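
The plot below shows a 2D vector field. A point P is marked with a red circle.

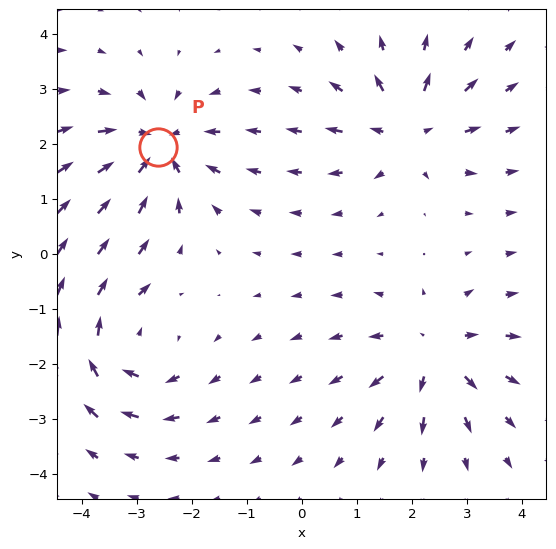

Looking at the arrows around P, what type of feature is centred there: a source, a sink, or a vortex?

sink

At P (-2.6, 1.9) the arrows converge inward. Divergence about -6, curl ≈0 — negative divergence with near-zero curl is a sink.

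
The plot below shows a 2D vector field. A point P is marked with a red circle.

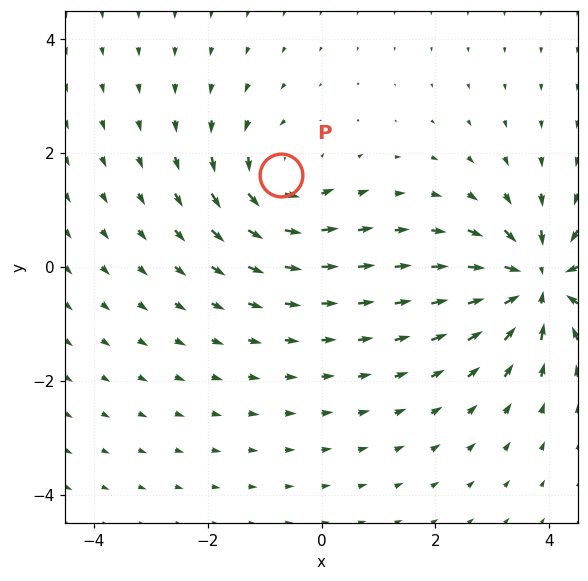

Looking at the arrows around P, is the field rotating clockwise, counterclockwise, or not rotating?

Near P at (-0.7, 1.6) the arrows circulate counterclockwise. The curl (z-component) there is about +4; positive curl means counterclockwise rotation.

counterclockwise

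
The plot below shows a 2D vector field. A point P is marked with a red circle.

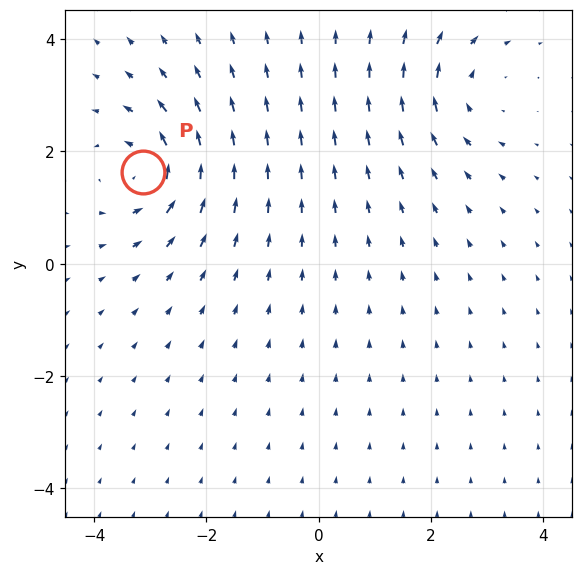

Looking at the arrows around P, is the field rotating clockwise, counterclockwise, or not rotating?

Near P at (-3.1, 1.6) the arrows circulate counterclockwise. The curl (z-component) there is about +5; positive curl means counterclockwise rotation.

counterclockwise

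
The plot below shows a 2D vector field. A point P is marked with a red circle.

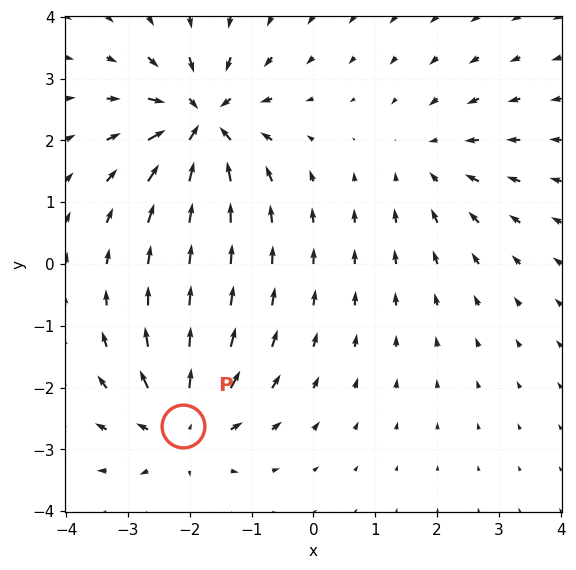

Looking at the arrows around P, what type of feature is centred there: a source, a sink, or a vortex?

At P (-2.1, -2.6) the arrows spread outward. Divergence about +5, curl ≈0 — positive divergence with near-zero curl is a source.

source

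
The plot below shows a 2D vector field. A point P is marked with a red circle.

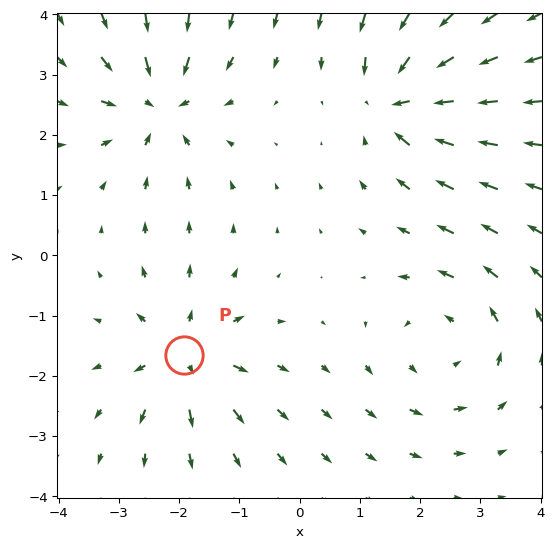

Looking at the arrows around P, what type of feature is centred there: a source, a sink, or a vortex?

At P (-1.9, -1.6) the arrows spread outward. Divergence about +5, curl ≈0 — positive divergence with near-zero curl is a source.

source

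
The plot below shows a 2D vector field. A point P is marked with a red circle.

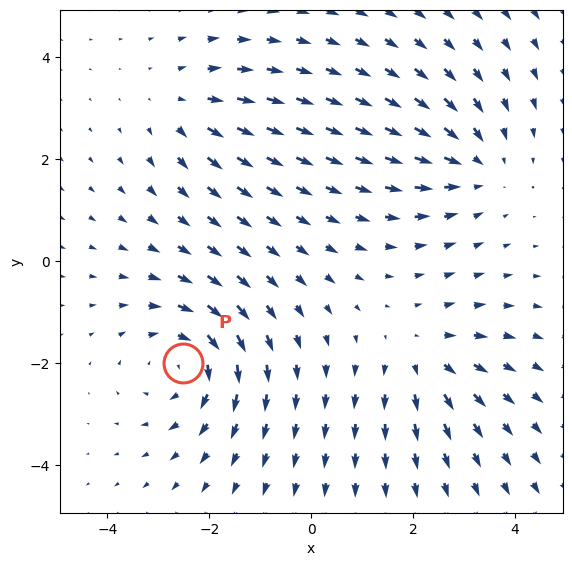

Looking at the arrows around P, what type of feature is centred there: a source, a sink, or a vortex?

At P (-2.5, -2.0) the arrows circulate clockwise. Divergence ≈0, curl about -4 — near-zero divergence with nonzero curl is a vortex.

vortex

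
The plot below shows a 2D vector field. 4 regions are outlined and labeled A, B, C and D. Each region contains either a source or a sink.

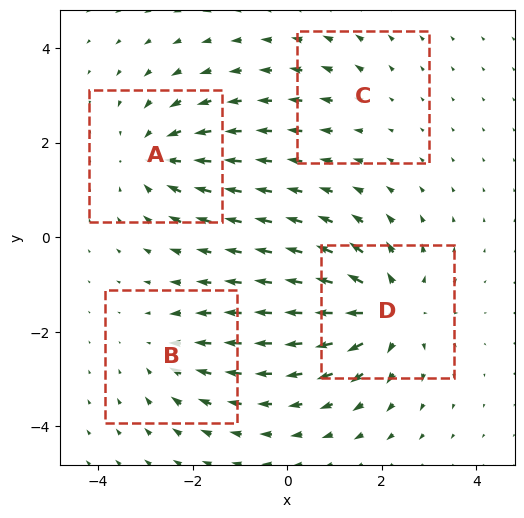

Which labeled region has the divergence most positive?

Divergence at each region's feature centre — A: about -4, B: about -3, C: about +2, D: about +6. Region D is most positive.

D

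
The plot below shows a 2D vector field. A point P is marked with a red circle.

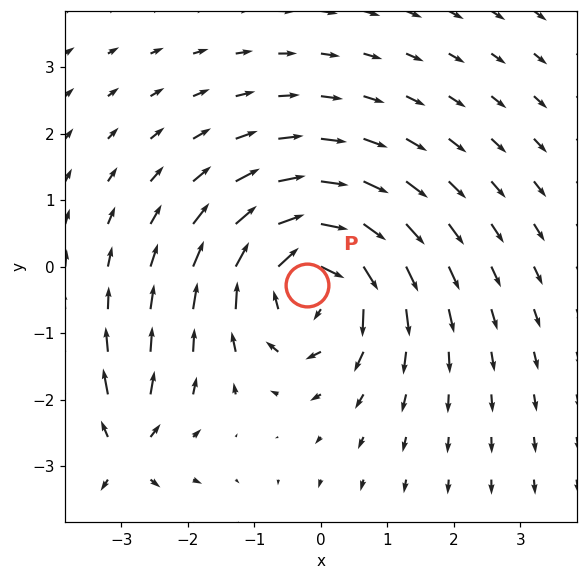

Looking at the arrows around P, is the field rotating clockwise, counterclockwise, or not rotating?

clockwise

Near P at (-0.2, -0.3) the arrows circulate clockwise. The curl (z-component) there is about -4; negative curl means clockwise rotation.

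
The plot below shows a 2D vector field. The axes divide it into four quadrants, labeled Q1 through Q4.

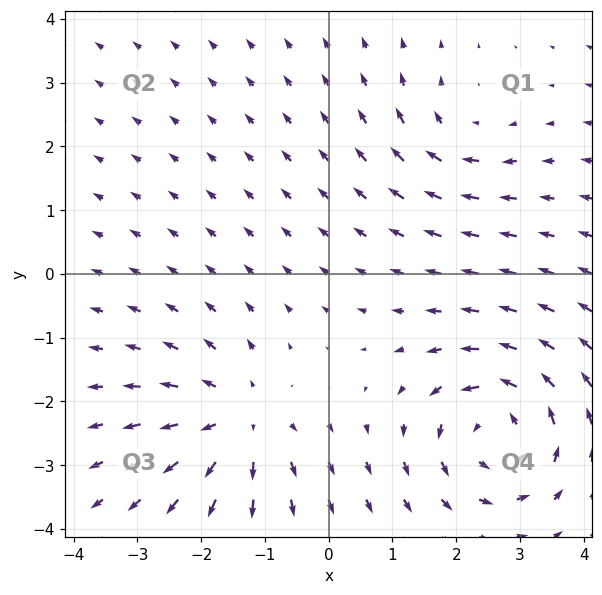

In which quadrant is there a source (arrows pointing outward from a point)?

Q3

The source sits at approximately (-1.4, -2.3), which lies in quadrant Q3. The divergence there is about +4, positive as expected for a source.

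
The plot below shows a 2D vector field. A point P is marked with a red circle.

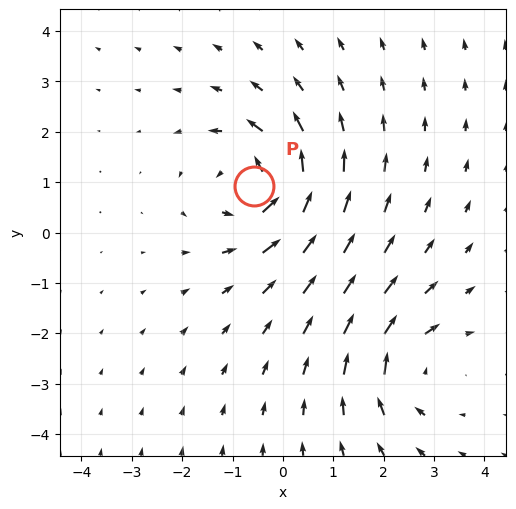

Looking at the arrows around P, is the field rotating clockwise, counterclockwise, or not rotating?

Near P at (-0.6, 0.9) the arrows circulate counterclockwise. The curl (z-component) there is about +5; positive curl means counterclockwise rotation.

counterclockwise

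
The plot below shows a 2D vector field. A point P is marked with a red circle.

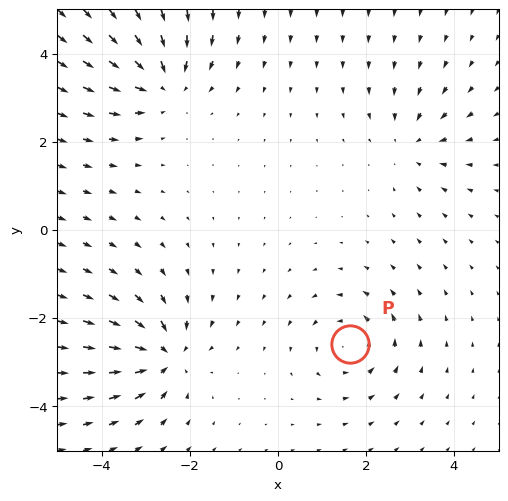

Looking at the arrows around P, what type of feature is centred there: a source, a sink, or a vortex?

vortex

At P (1.6, -2.6) the arrows circulate counterclockwise. Divergence ≈0, curl about +4 — near-zero divergence with nonzero curl is a vortex.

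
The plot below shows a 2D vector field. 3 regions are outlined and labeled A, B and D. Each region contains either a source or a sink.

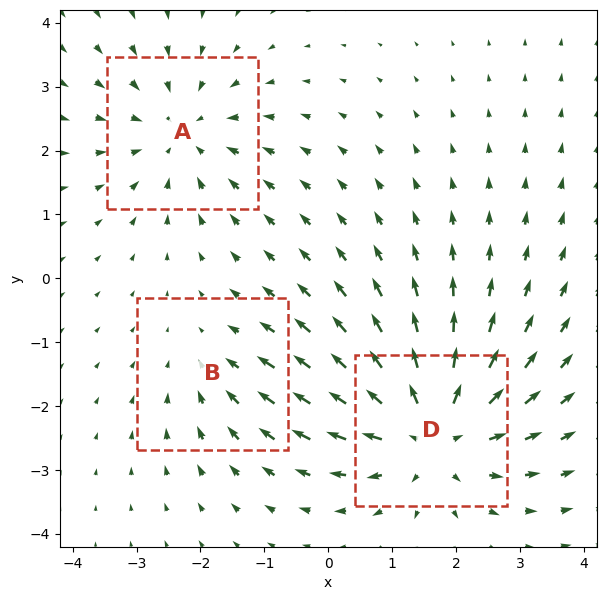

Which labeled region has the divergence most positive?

Divergence at each region's feature centre — A: about -3, B: about -2, D: about +4. Region D is most positive.

D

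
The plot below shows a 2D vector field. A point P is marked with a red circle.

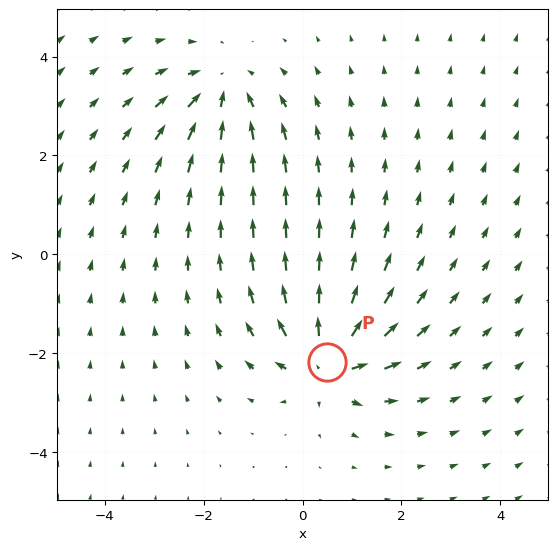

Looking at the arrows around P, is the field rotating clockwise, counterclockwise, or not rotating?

not rotating

Near P at (0.5, -2.2) the arrows show no circulation. The curl there is ≈0.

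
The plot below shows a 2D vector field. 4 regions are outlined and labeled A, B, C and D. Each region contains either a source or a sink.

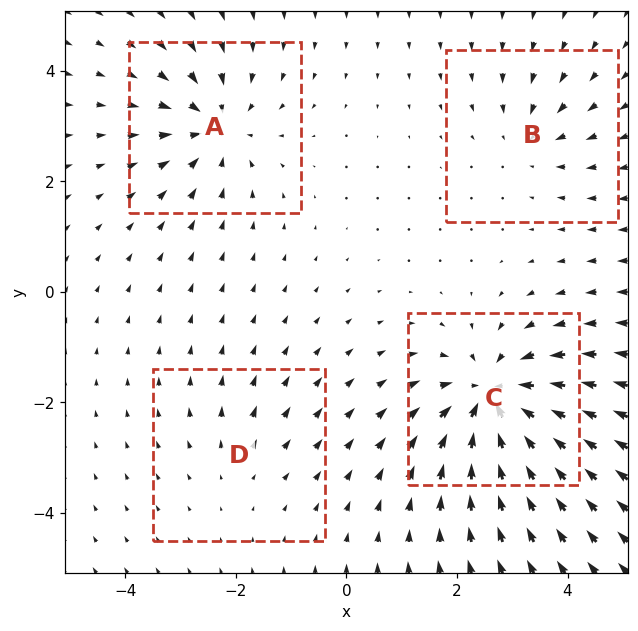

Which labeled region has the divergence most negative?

C

Divergence at each region's feature centre — A: about -5, B: about -3, C: about -8, D: about +2. Region C is most negative.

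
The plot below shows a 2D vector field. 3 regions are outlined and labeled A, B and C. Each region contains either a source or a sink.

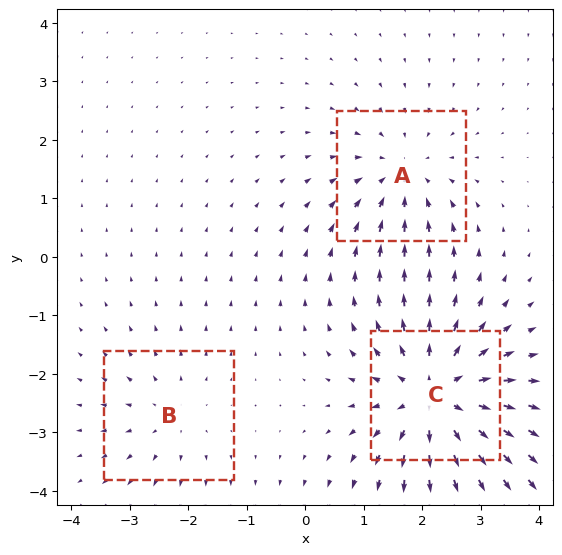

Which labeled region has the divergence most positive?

Divergence at each region's feature centre — A: about -3, B: about +2, C: about +5. Region C is most positive.

C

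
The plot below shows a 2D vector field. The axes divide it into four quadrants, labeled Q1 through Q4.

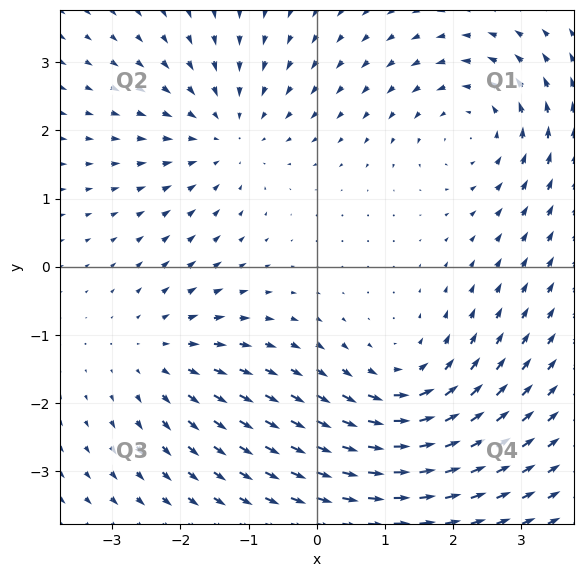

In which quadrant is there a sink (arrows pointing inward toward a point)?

The sink sits at approximately (-1.3, 1.9), which lies in quadrant Q2. The divergence there is about -4, negative as expected for a sink.

Q2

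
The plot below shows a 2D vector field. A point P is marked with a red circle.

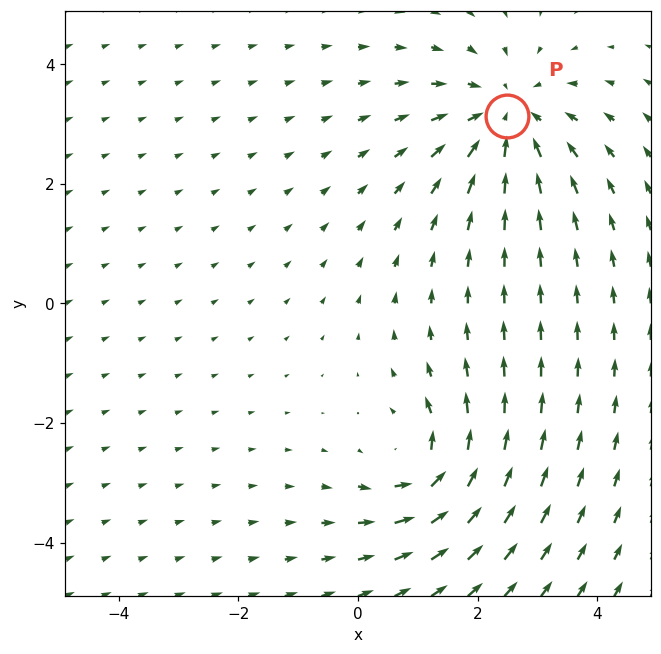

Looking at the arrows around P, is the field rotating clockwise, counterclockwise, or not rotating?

Near P at (2.5, 3.1) the arrows show no circulation. The curl there is ≈0.

not rotating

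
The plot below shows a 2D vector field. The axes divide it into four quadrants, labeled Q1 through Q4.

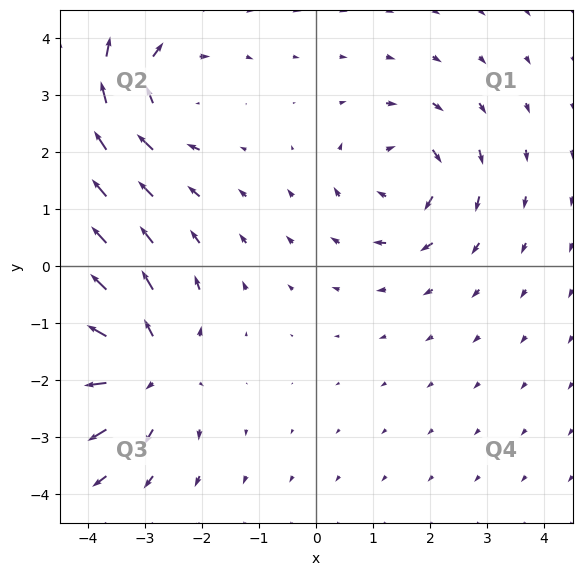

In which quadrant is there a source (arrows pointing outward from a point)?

The source sits at approximately (-3.0, -1.8), which lies in quadrant Q3. The divergence there is about +5, positive as expected for a source.

Q3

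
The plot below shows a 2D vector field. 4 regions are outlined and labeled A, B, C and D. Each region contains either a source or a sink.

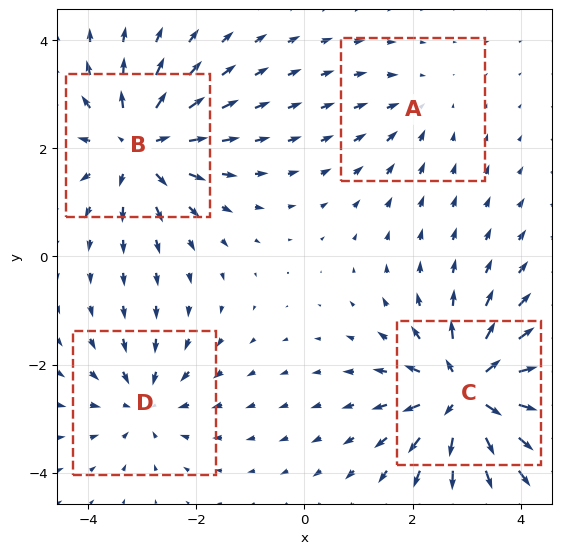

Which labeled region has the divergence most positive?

C

Divergence at each region's feature centre — A: about -2, B: about +6, C: about +8, D: about -4. Region C is most positive.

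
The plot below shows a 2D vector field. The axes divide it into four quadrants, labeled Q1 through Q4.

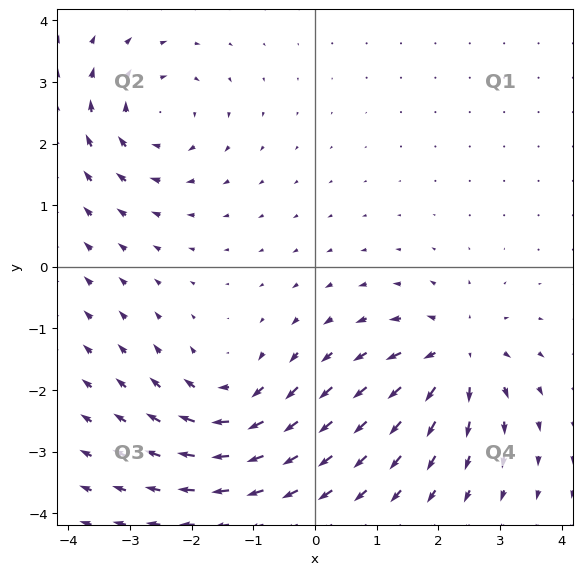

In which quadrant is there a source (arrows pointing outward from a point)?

The source sits at approximately (2.3, -1.4), which lies in quadrant Q4. The divergence there is about +7, positive as expected for a source.

Q4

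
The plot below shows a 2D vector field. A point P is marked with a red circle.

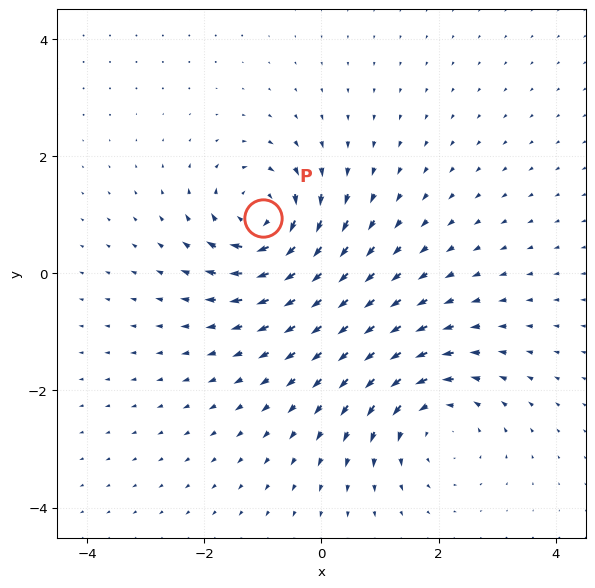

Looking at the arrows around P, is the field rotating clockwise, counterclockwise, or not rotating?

clockwise

Near P at (-1.0, 0.9) the arrows circulate clockwise. The curl (z-component) there is about -5; negative curl means clockwise rotation.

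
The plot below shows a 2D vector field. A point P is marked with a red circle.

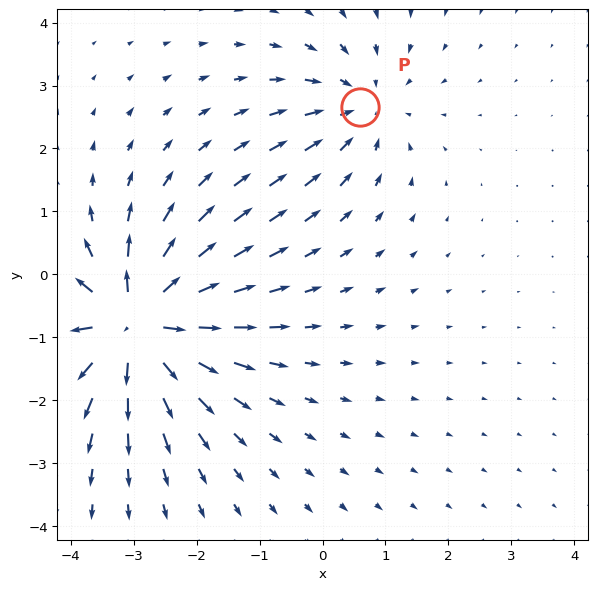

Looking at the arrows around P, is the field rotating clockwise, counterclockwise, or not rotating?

not rotating

Near P at (0.6, 2.7) the arrows show no circulation. The curl there is ≈0.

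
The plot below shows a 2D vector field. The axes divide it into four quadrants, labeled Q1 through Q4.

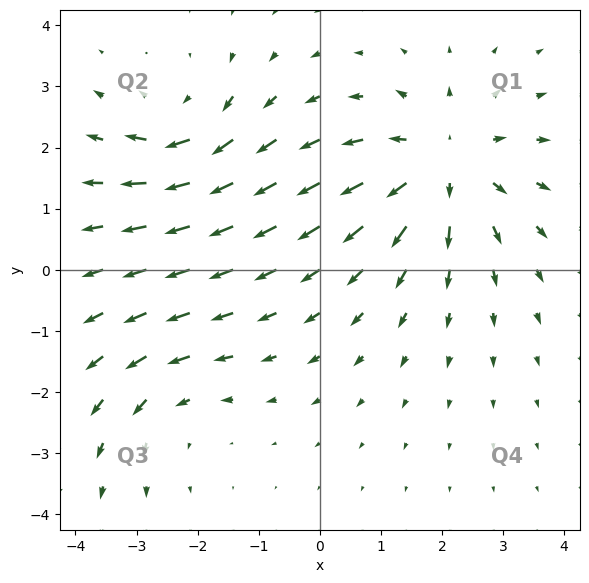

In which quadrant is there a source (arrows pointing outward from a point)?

Q1

The source sits at approximately (2.0, 1.7), which lies in quadrant Q1. The divergence there is about +4, positive as expected for a source.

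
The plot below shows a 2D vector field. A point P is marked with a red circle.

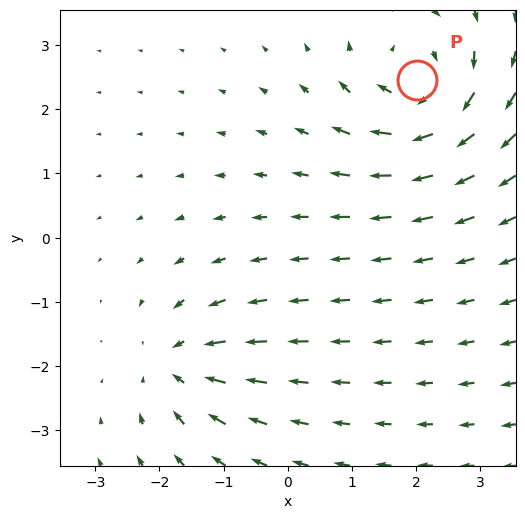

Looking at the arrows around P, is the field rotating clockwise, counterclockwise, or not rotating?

Near P at (2.0, 2.5) the arrows circulate clockwise. The curl (z-component) there is about -5; negative curl means clockwise rotation.

clockwise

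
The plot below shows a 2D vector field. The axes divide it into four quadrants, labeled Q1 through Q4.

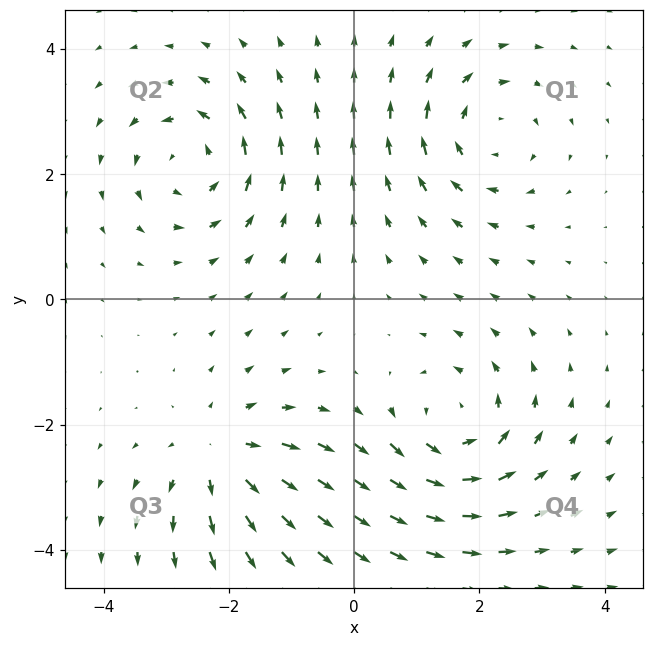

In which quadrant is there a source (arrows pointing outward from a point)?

The source sits at approximately (-2.1, -2.5), which lies in quadrant Q3. The divergence there is about +4, positive as expected for a source.

Q3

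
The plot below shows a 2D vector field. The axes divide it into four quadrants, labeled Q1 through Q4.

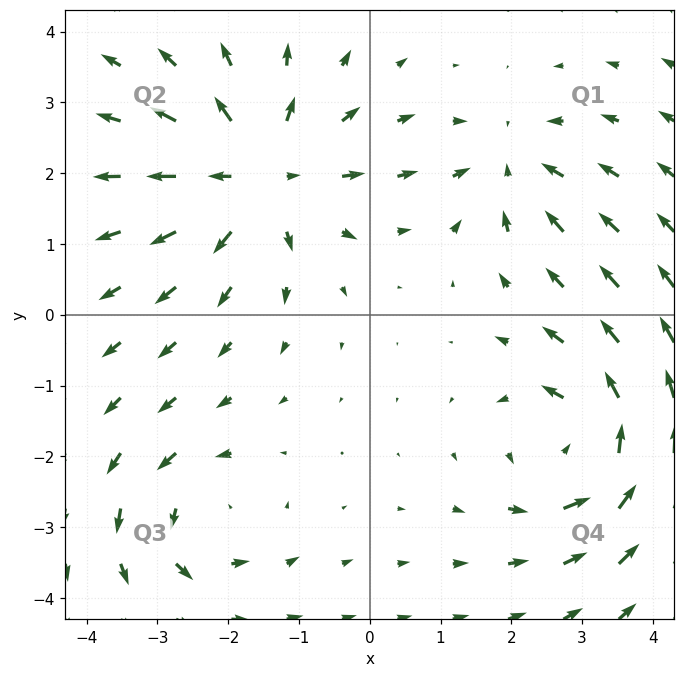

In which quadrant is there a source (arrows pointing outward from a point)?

Q2

The source sits at approximately (-1.6, 2.0), which lies in quadrant Q2. The divergence there is about +4, positive as expected for a source.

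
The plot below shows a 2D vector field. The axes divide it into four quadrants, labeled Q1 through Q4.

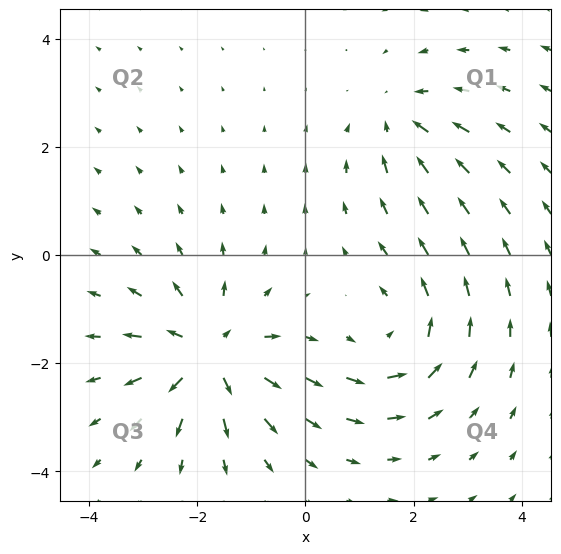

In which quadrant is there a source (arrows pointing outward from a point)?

The source sits at approximately (-1.8, -1.8), which lies in quadrant Q3. The divergence there is about +5, positive as expected for a source.

Q3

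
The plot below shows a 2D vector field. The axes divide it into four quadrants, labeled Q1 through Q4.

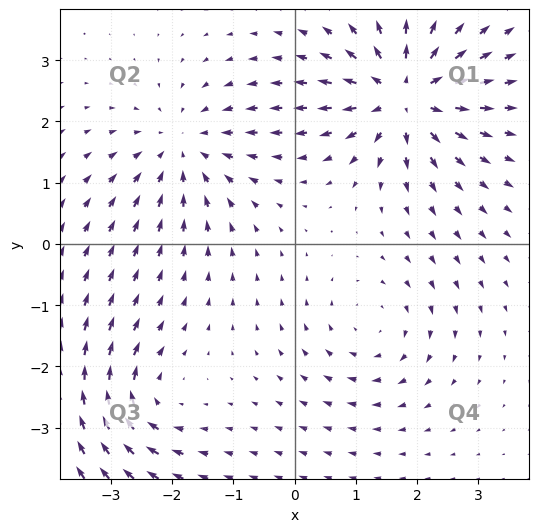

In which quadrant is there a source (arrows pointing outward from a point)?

The source sits at approximately (1.8, 2.4), which lies in quadrant Q1. The divergence there is about +6, positive as expected for a source.

Q1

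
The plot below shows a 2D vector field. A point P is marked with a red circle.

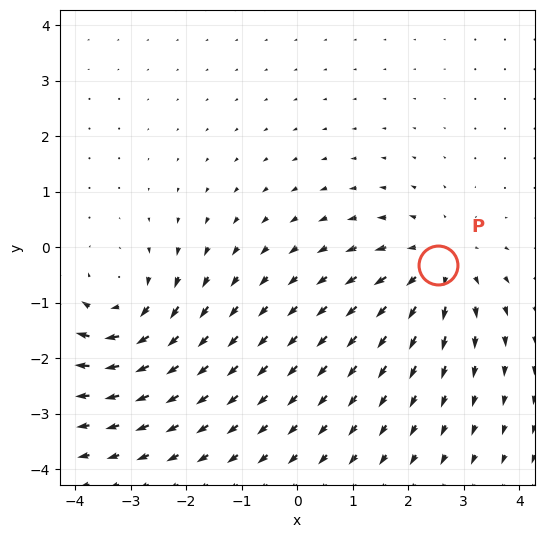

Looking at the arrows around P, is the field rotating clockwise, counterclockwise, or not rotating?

Near P at (2.5, -0.3) the arrows show no circulation. The curl there is ≈0.

not rotating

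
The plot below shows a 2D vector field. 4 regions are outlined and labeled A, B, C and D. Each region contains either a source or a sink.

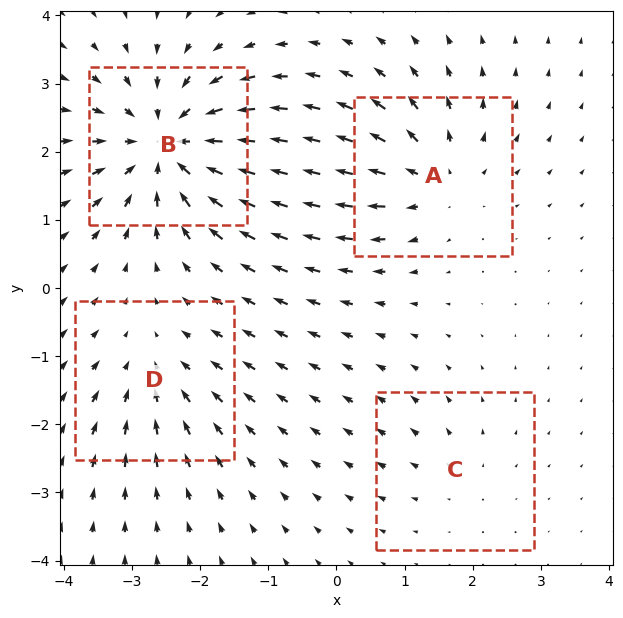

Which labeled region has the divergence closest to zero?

Divergence at each region's feature centre — A: about +5, B: about -7, C: about +2, D: about -3. Region C is closest to zero.

C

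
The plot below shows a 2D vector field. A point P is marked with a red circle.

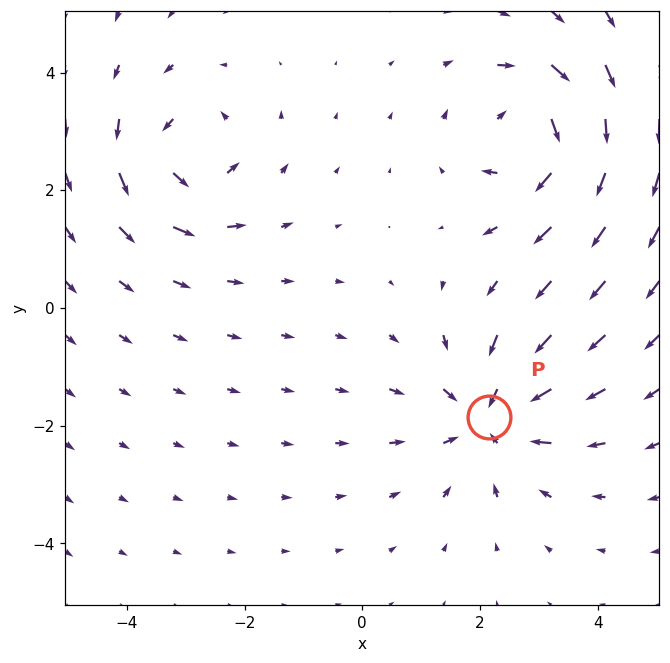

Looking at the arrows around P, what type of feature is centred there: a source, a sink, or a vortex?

At P (2.1, -1.9) the arrows converge inward. Divergence about -4, curl ≈0 — negative divergence with near-zero curl is a sink.

sink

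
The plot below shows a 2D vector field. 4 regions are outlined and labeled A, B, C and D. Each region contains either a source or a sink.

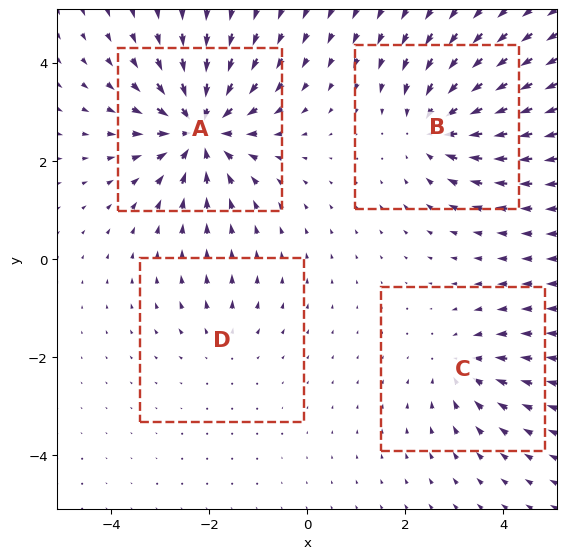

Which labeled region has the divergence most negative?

A

Divergence at each region's feature centre — A: about -8, B: about -5, C: about -4, D: about +2. Region A is most negative.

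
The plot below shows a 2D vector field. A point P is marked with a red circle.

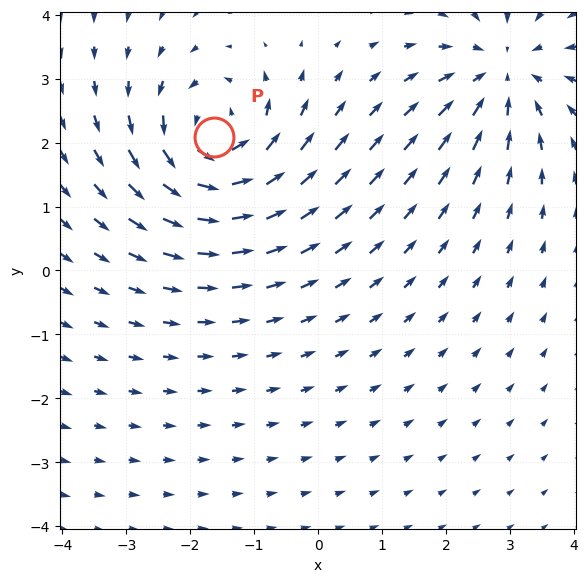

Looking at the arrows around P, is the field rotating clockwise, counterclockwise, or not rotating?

Near P at (-1.6, 2.1) the arrows circulate counterclockwise. The curl (z-component) there is about +5; positive curl means counterclockwise rotation.

counterclockwise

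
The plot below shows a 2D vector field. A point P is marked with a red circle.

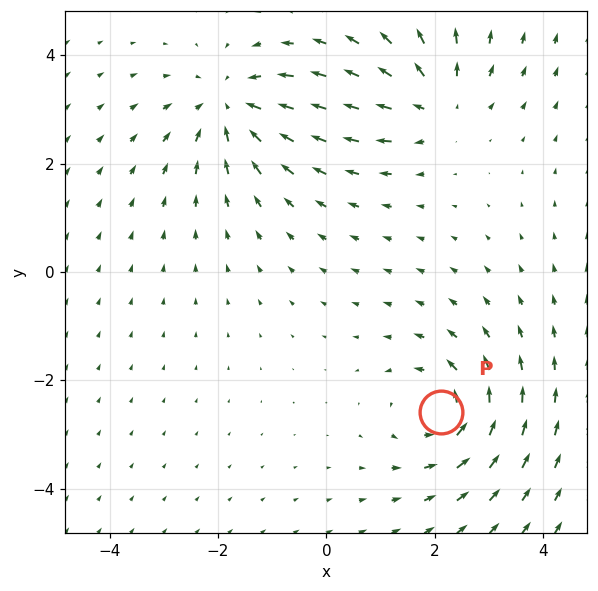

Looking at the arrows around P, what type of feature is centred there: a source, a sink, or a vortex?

At P (2.1, -2.6) the arrows circulate counterclockwise. Divergence ≈0, curl about +4 — near-zero divergence with nonzero curl is a vortex.

vortex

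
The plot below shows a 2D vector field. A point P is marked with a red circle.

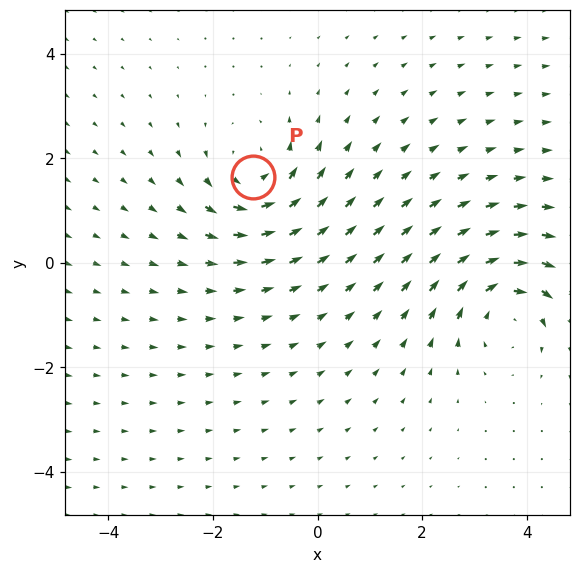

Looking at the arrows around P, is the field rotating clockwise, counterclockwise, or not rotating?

counterclockwise

Near P at (-1.2, 1.6) the arrows circulate counterclockwise. The curl (z-component) there is about +5; positive curl means counterclockwise rotation.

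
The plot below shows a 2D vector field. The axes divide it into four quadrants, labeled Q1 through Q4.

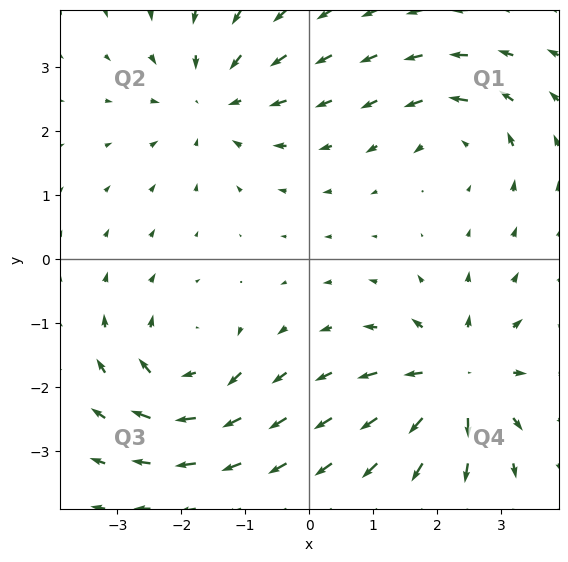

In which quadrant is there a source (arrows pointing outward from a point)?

The source sits at approximately (2.3, -1.9), which lies in quadrant Q4. The divergence there is about +7, positive as expected for a source.

Q4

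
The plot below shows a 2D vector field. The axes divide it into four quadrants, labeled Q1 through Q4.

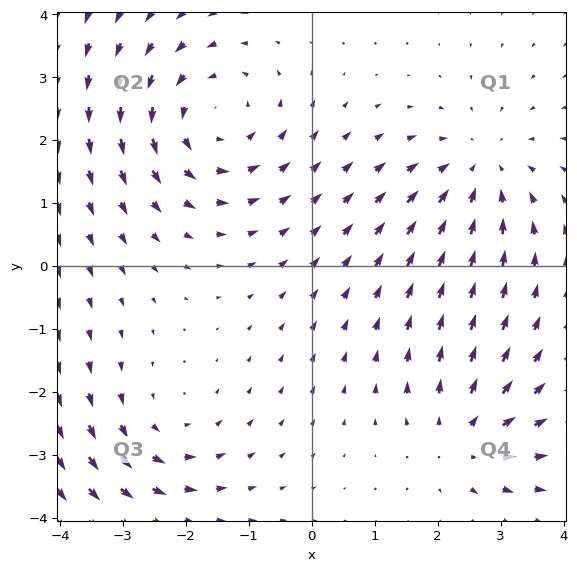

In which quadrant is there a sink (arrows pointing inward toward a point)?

Q1

The sink sits at approximately (2.7, 1.5), which lies in quadrant Q1. The divergence there is about -3, negative as expected for a sink.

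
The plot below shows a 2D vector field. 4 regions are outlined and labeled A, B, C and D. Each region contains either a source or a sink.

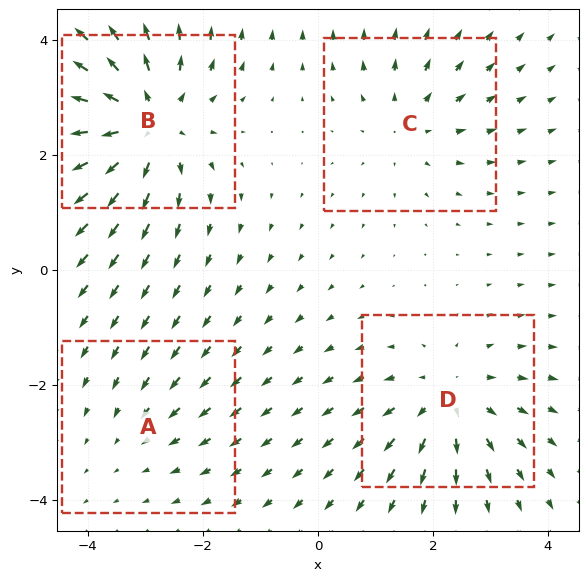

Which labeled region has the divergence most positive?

Divergence at each region's feature centre — A: about -2, B: about +6, C: about +3, D: about +4. Region B is most positive.

B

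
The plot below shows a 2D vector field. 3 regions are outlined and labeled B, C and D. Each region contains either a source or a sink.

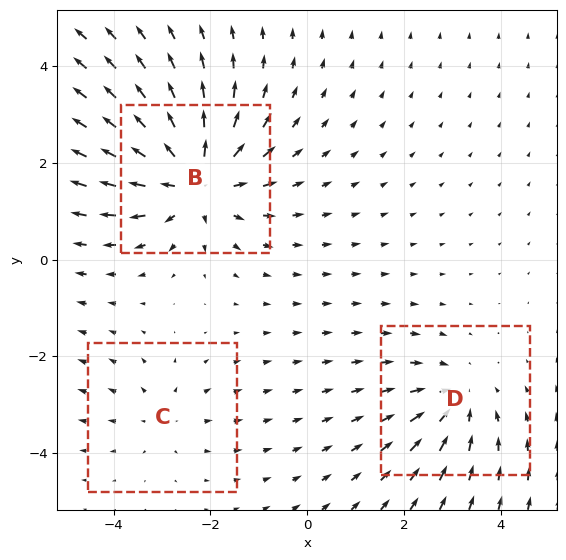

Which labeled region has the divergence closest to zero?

C

Divergence at each region's feature centre — B: about +5, C: about +2, D: about -3. Region C is closest to zero.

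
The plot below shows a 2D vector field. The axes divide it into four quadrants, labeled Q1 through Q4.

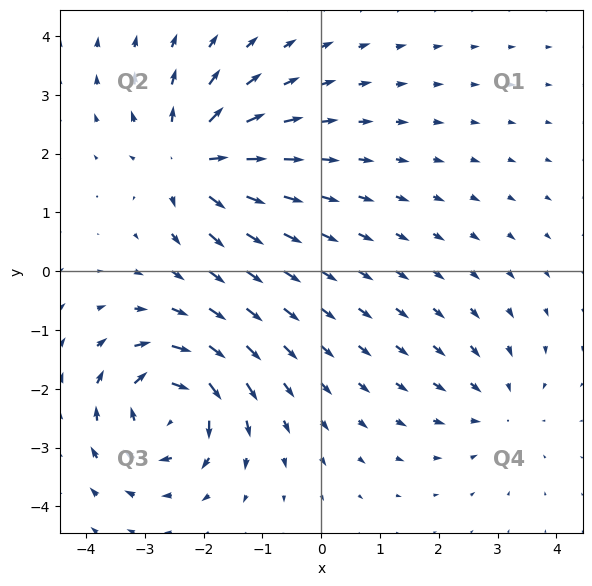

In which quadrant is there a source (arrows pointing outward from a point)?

The source sits at approximately (-2.2, 1.9), which lies in quadrant Q2. The divergence there is about +6, positive as expected for a source.

Q2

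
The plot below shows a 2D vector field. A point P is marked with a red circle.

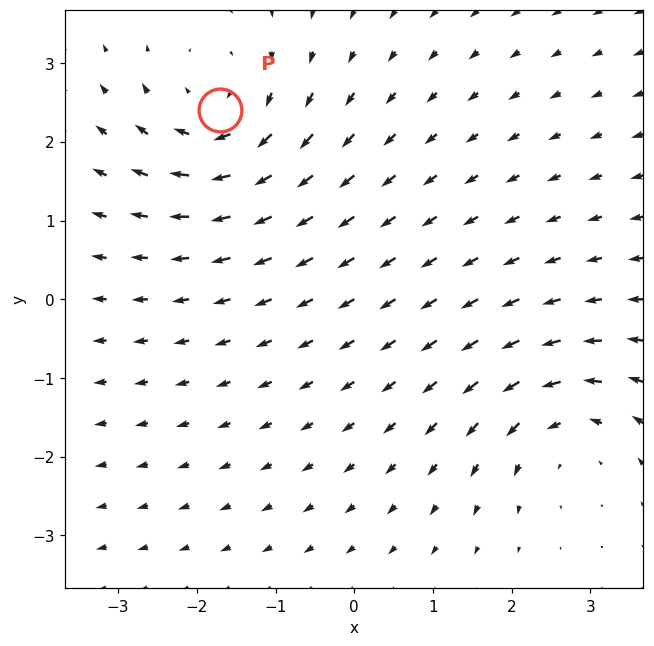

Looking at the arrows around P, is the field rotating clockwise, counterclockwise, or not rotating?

Near P at (-1.7, 2.4) the arrows circulate clockwise. The curl (z-component) there is about -4; negative curl means clockwise rotation.

clockwise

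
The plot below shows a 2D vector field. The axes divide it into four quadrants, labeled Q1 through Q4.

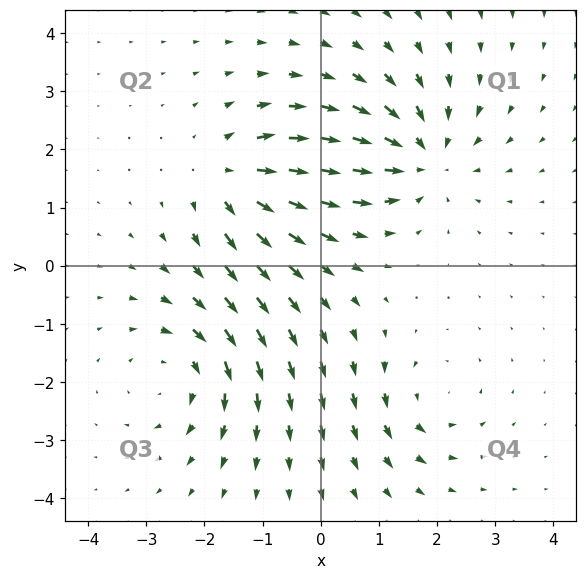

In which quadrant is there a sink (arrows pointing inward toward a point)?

The sink sits at approximately (1.7, 1.9), which lies in quadrant Q1. The divergence there is about -4, negative as expected for a sink.

Q1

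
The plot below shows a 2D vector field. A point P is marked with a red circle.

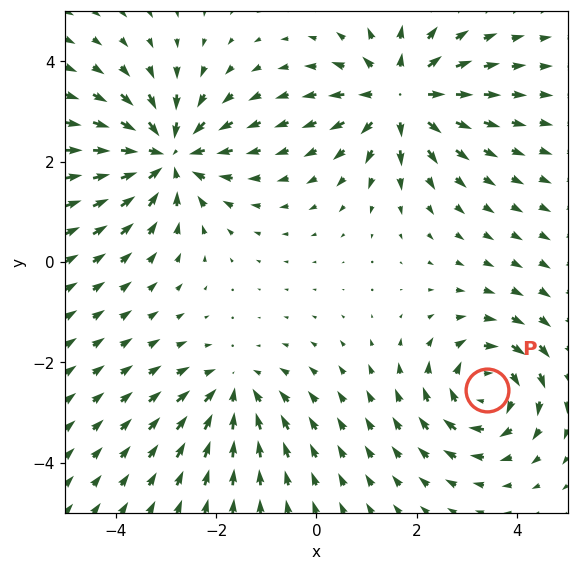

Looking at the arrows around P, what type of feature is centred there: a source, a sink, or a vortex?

vortex

At P (3.4, -2.6) the arrows circulate clockwise. Divergence ≈0, curl about -4 — near-zero divergence with nonzero curl is a vortex.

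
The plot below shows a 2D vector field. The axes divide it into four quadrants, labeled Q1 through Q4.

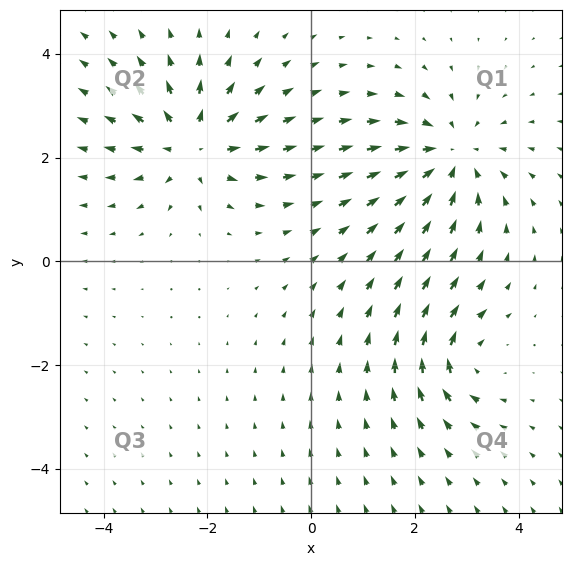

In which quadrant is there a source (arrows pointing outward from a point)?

Q2

The source sits at approximately (-2.3, 2.3), which lies in quadrant Q2. The divergence there is about +5, positive as expected for a source.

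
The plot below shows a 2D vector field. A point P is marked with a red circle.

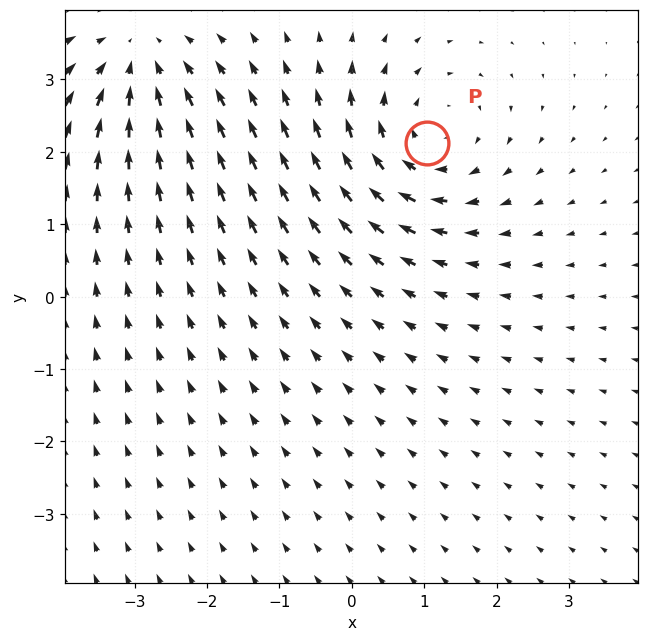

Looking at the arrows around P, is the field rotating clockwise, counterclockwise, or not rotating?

Near P at (1.0, 2.1) the arrows circulate clockwise. The curl (z-component) there is about -3; negative curl means clockwise rotation.

clockwise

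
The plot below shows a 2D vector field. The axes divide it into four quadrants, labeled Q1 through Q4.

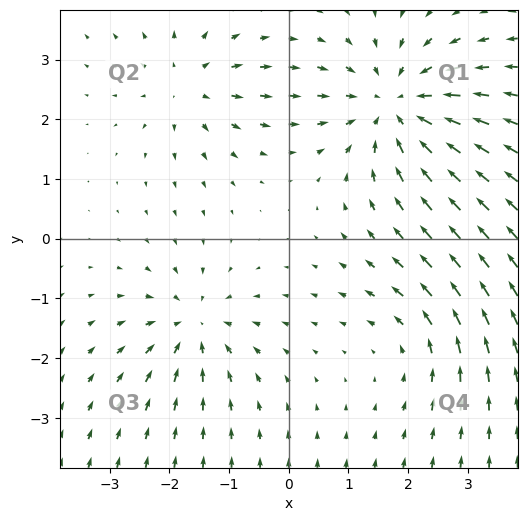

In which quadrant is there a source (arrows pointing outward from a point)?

The source sits at approximately (-1.7, 2.6), which lies in quadrant Q2. The divergence there is about +3, positive as expected for a source.

Q2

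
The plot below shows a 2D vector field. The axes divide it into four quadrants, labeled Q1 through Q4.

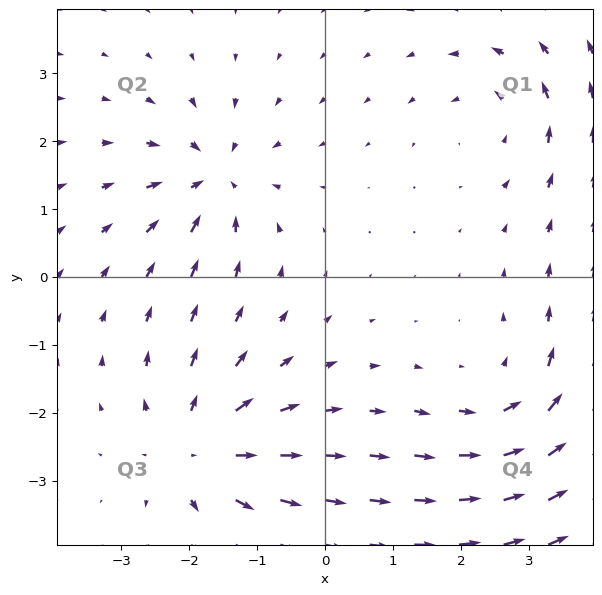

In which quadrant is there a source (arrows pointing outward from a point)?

Q3

The source sits at approximately (-1.9, -2.5), which lies in quadrant Q3. The divergence there is about +5, positive as expected for a source.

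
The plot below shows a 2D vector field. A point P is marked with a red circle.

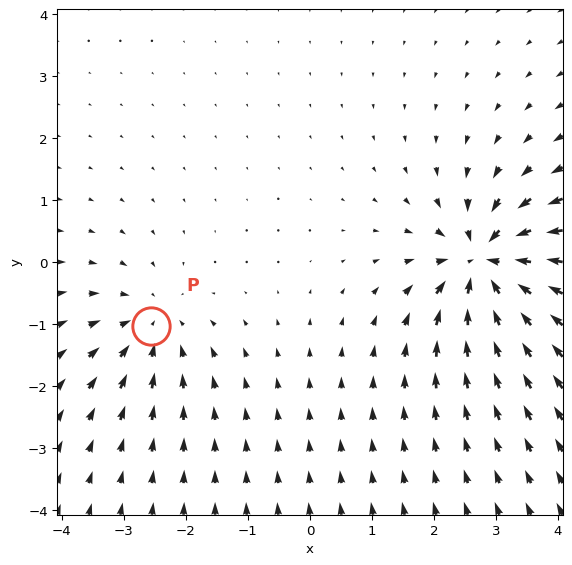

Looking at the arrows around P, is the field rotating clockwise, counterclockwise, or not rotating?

not rotating

Near P at (-2.6, -1.0) the arrows show no circulation. The curl there is ≈0.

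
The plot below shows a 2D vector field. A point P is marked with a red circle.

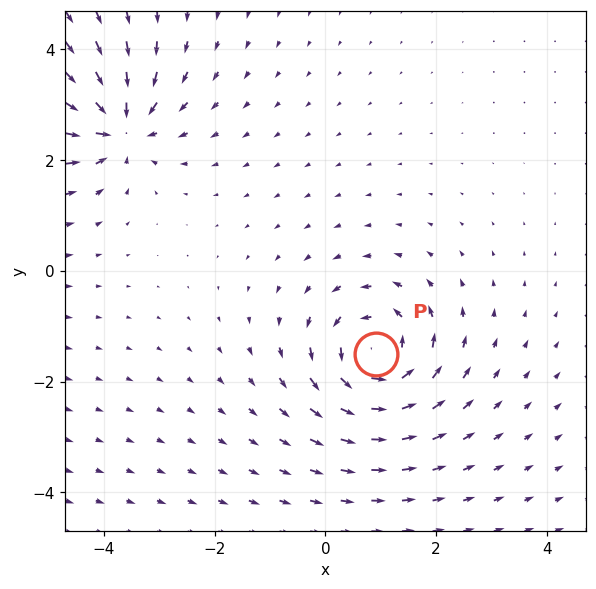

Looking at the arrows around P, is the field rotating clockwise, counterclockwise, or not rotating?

counterclockwise

Near P at (0.9, -1.5) the arrows circulate counterclockwise. The curl (z-component) there is about +5; positive curl means counterclockwise rotation.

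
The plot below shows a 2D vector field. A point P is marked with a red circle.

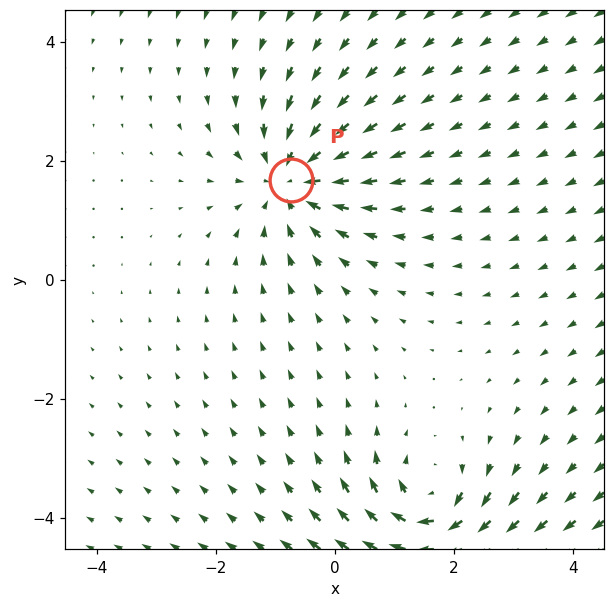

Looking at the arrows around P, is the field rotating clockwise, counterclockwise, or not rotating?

not rotating

Near P at (-0.7, 1.7) the arrows show no circulation. The curl there is ≈0.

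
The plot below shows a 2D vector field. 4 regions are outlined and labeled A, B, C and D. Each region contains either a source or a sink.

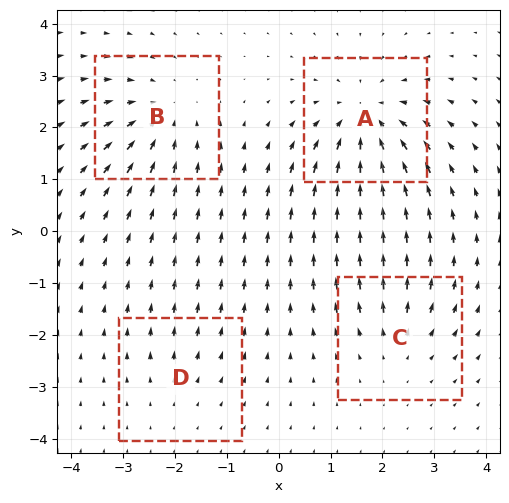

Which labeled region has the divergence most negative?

Divergence at each region's feature centre — A: about -6, B: about -5, C: about +3, D: about +2. Region A is most negative.

A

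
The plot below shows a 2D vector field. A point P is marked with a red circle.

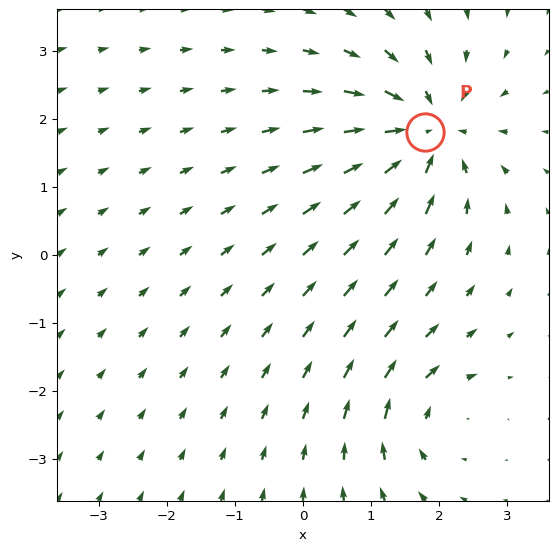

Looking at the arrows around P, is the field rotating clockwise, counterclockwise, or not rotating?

not rotating

Near P at (1.8, 1.8) the arrows show no circulation. The curl there is ≈0.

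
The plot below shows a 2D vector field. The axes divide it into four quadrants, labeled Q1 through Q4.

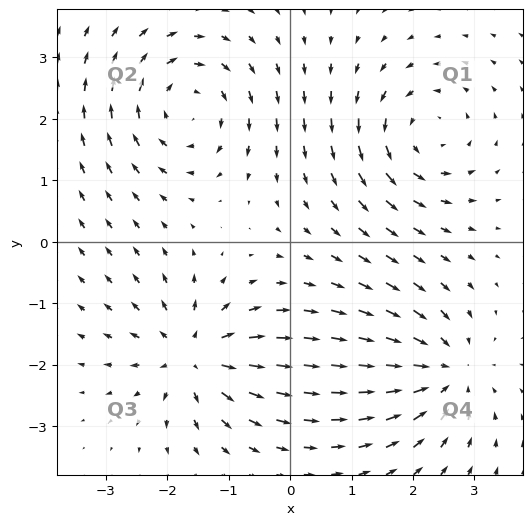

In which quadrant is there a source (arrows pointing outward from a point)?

Q3

The source sits at approximately (-1.6, -1.9), which lies in quadrant Q3. The divergence there is about +5, positive as expected for a source.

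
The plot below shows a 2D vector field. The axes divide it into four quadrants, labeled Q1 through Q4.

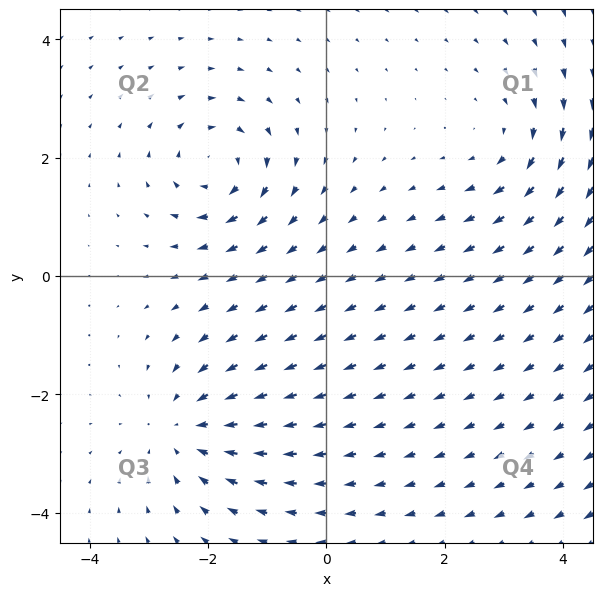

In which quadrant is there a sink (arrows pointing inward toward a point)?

The sink sits at approximately (-2.4, -2.6), which lies in quadrant Q3. The divergence there is about -4, negative as expected for a sink.

Q3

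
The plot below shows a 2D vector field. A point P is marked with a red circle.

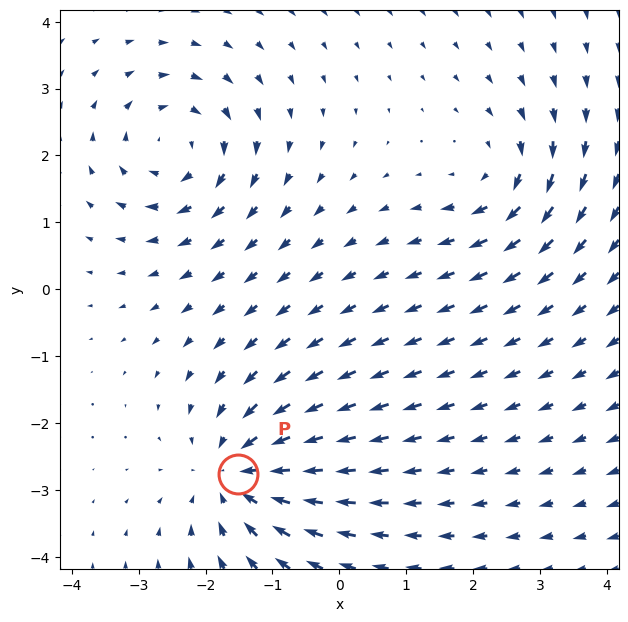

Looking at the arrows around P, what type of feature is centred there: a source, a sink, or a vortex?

At P (-1.5, -2.8) the arrows converge inward. Divergence about -4, curl ≈0 — negative divergence with near-zero curl is a sink.

sink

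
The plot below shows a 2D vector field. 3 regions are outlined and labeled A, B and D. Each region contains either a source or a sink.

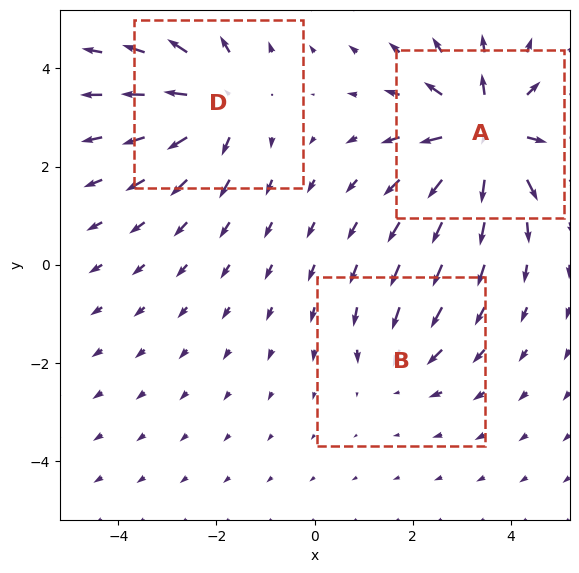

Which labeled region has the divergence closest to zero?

B

Divergence at each region's feature centre — A: about +6, B: about -2, D: about +4. Region B is closest to zero.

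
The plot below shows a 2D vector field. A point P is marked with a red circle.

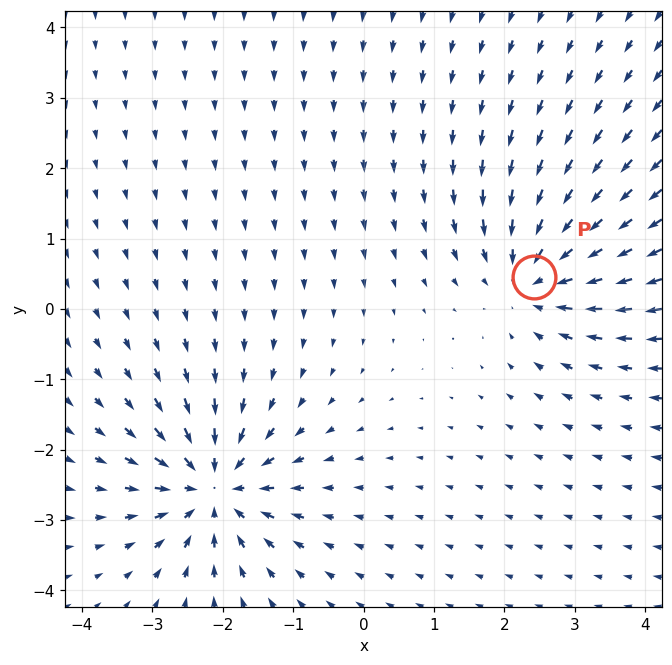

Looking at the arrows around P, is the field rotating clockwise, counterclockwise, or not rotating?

not rotating

Near P at (2.4, 0.4) the arrows show no circulation. The curl there is ≈0.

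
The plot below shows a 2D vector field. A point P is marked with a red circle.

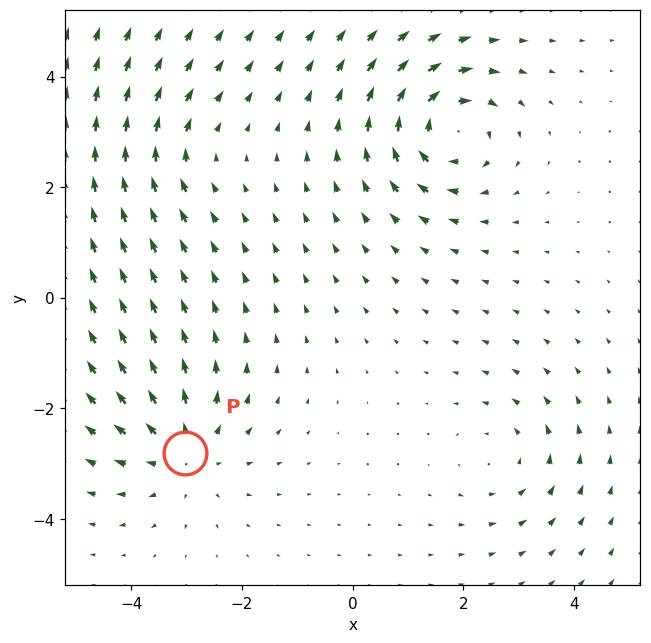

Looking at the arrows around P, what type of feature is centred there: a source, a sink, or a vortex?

At P (-3.0, -2.8) the arrows spread outward. Divergence about +4, curl ≈0 — positive divergence with near-zero curl is a source.

source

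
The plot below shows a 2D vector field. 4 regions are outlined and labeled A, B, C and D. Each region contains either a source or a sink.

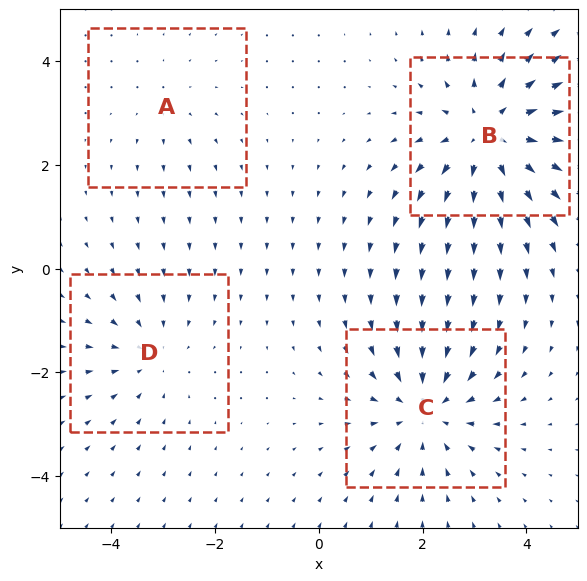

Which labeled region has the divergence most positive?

Divergence at each region's feature centre — A: about +2, B: about +6, C: about -5, D: about -3. Region B is most positive.

B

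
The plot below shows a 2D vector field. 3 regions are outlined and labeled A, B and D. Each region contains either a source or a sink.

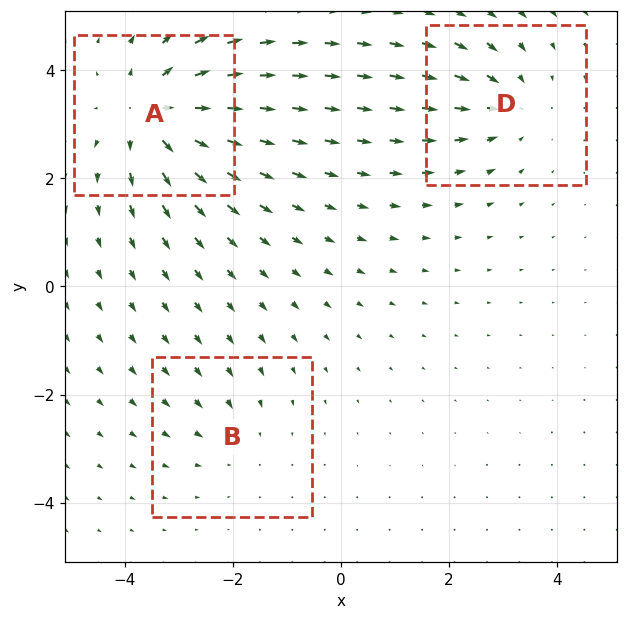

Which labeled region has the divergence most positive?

A

Divergence at each region's feature centre — A: about +5, B: about -2, D: about -3. Region A is most positive.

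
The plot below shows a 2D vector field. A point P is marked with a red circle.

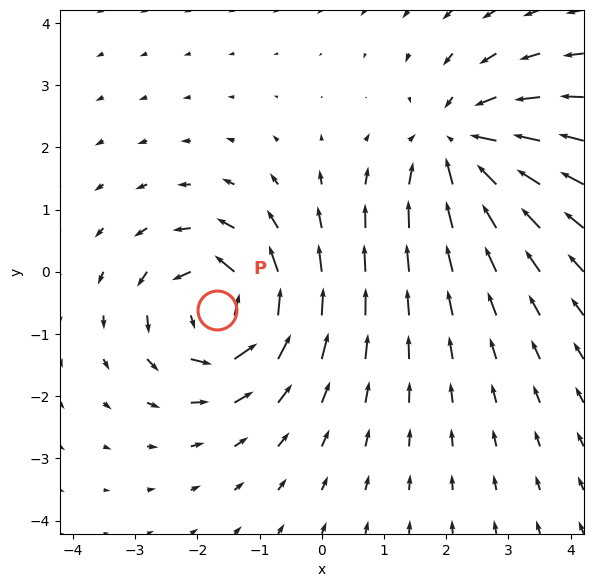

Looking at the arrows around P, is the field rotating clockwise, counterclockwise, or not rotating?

counterclockwise

Near P at (-1.7, -0.6) the arrows circulate counterclockwise. The curl (z-component) there is about +6; positive curl means counterclockwise rotation.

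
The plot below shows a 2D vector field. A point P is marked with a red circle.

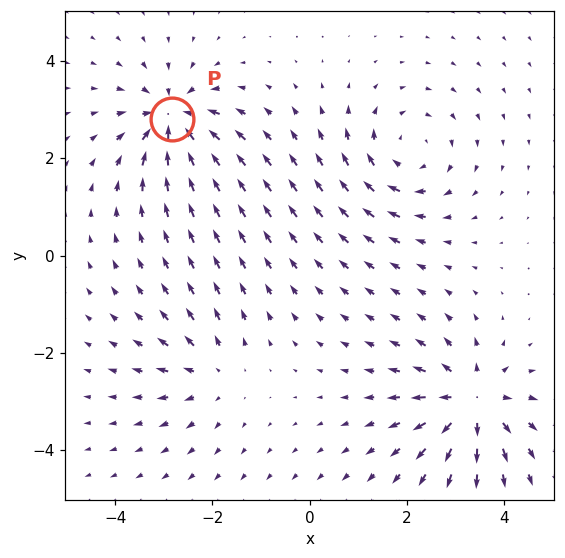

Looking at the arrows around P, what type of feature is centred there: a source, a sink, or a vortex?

sink

At P (-2.8, 2.8) the arrows converge inward. Divergence about -7, curl ≈0 — negative divergence with near-zero curl is a sink.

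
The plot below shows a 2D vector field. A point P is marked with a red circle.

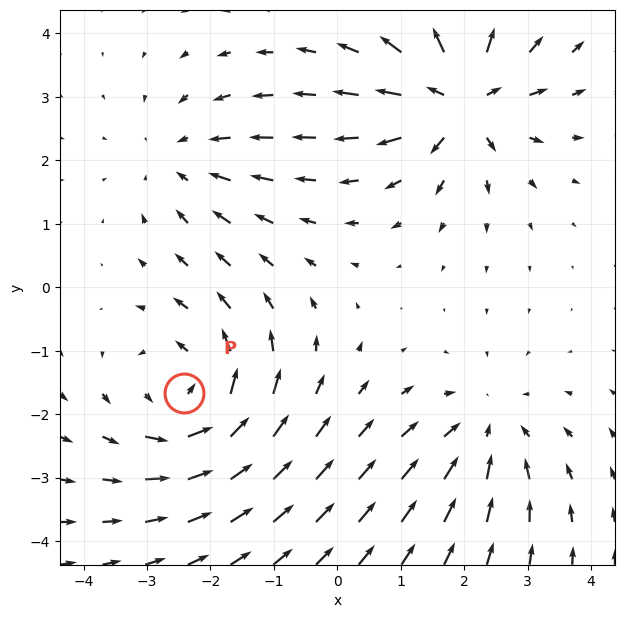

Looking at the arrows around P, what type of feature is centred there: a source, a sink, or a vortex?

vortex

At P (-2.4, -1.7) the arrows circulate counterclockwise. Divergence ≈0, curl about +5 — near-zero divergence with nonzero curl is a vortex.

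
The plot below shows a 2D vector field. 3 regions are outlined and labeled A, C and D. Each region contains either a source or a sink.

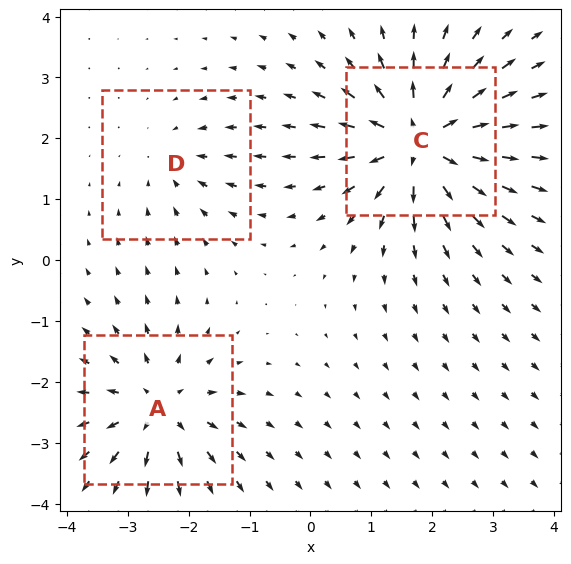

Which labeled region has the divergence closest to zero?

Divergence at each region's feature centre — A: about +4, C: about +6, D: about -2. Region D is closest to zero.

D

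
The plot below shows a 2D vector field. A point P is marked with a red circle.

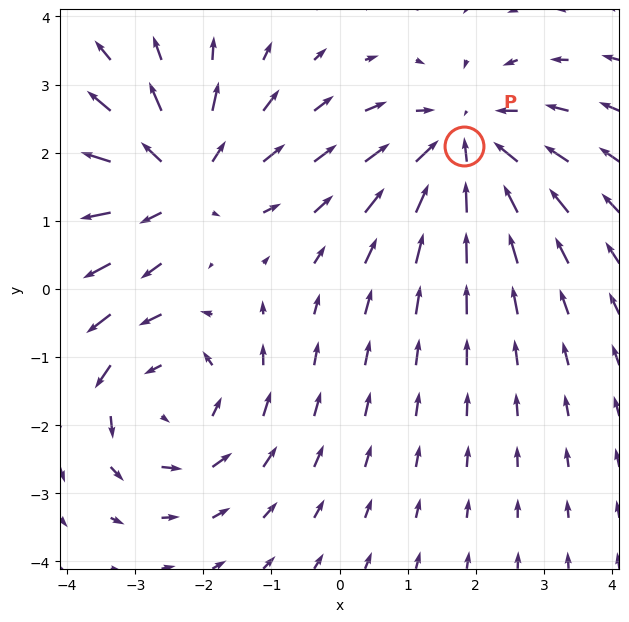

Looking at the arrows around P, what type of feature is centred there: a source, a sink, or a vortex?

At P (1.8, 2.1) the arrows converge inward. Divergence about -3, curl ≈0 — negative divergence with near-zero curl is a sink.

sink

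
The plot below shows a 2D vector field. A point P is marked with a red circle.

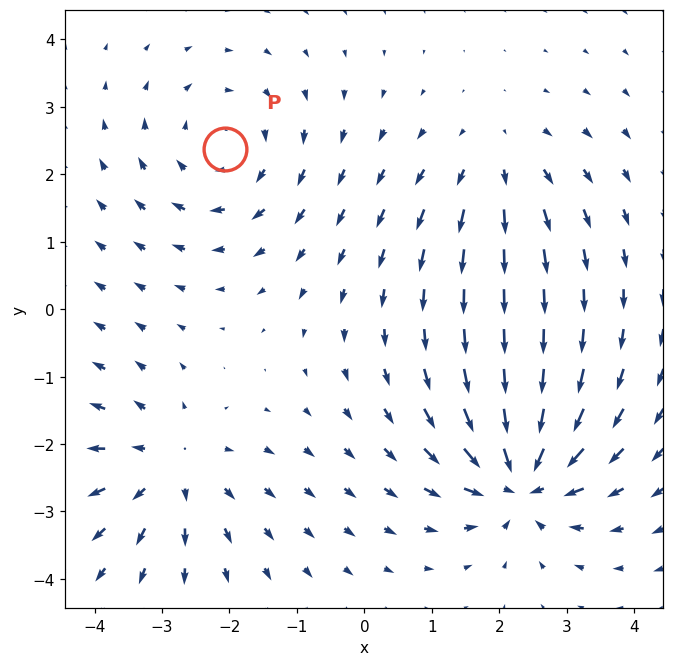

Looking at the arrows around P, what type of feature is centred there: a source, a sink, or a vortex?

vortex

At P (-2.1, 2.4) the arrows circulate clockwise. Divergence ≈0, curl about -3 — near-zero divergence with nonzero curl is a vortex.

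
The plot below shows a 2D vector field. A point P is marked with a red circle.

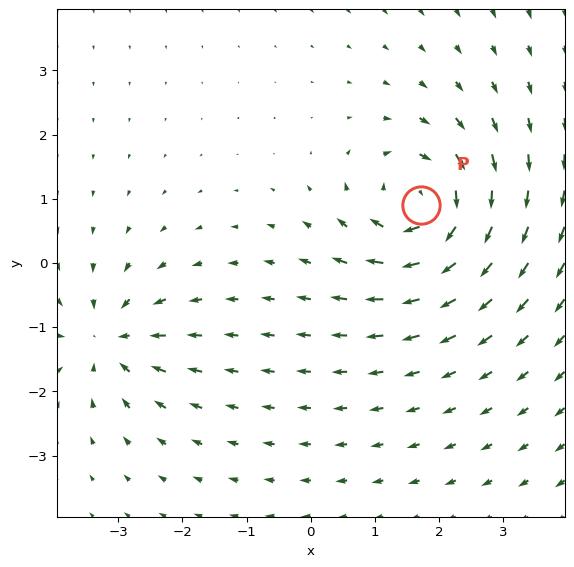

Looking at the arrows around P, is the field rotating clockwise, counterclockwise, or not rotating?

Near P at (1.7, 0.9) the arrows circulate clockwise. The curl (z-component) there is about -5; negative curl means clockwise rotation.

clockwise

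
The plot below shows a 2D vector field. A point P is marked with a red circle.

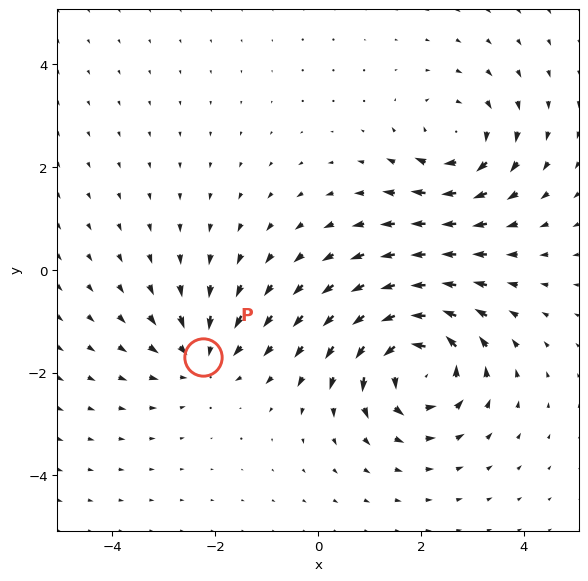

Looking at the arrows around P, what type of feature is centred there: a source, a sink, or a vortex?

At P (-2.2, -1.7) the arrows converge inward. Divergence about -3, curl ≈0 — negative divergence with near-zero curl is a sink.

sink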